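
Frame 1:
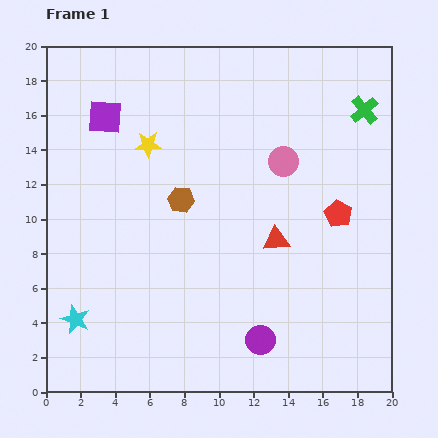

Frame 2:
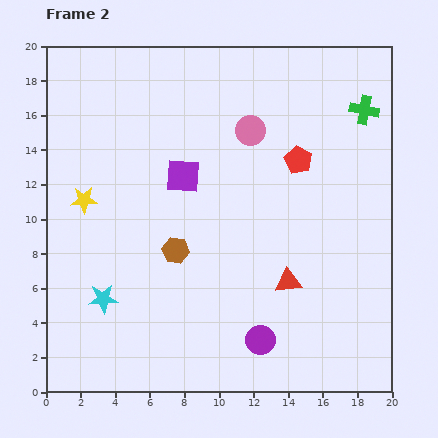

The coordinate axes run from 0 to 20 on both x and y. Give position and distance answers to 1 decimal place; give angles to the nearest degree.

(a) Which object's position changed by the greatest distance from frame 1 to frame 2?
the purple square

(moved 5.6; next 4.9)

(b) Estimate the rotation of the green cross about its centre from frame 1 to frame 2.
40° counter-clockwise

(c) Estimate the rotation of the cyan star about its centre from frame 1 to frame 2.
25° counter-clockwise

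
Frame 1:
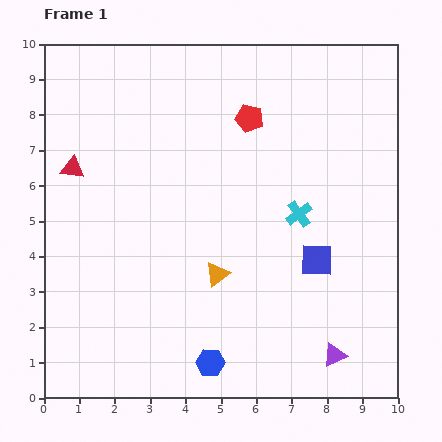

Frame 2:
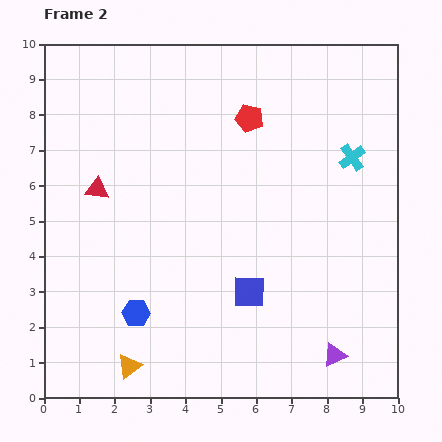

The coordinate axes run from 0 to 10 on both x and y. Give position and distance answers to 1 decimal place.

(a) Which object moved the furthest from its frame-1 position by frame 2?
the orange triangle

(moved 3.6; next 2.5)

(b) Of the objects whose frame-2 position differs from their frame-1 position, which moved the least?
the red triangle

(moved 0.9)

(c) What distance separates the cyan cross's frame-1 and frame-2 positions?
2.2

The cyan cross moved from (7.2, 5.2) to (8.7, 6.8), a distance of √(1.5² + 1.6²) ≈ 2.2.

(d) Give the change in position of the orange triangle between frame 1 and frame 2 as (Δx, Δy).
(-2.5, -2.6)

The orange triangle was at (4.9, 3.5) in frame 1 and (2.4, 0.9) in frame 2.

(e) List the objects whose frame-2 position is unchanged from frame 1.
the purple triangle, the red pentagon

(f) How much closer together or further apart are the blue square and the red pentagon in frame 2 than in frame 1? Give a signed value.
+0.5

Distance in frame 1: 4.4. Distance in frame 2: 4.9.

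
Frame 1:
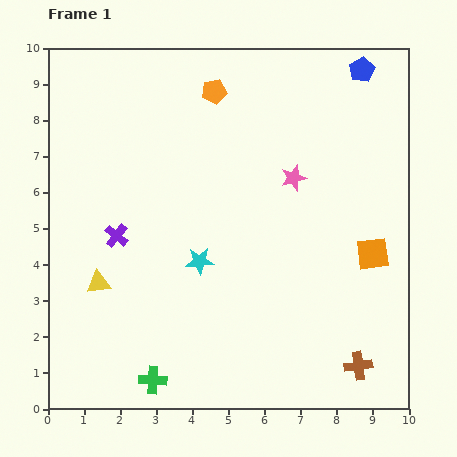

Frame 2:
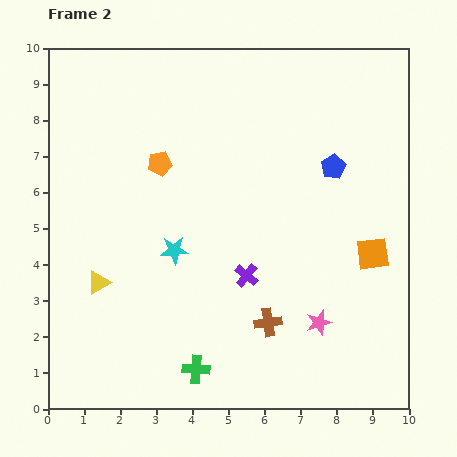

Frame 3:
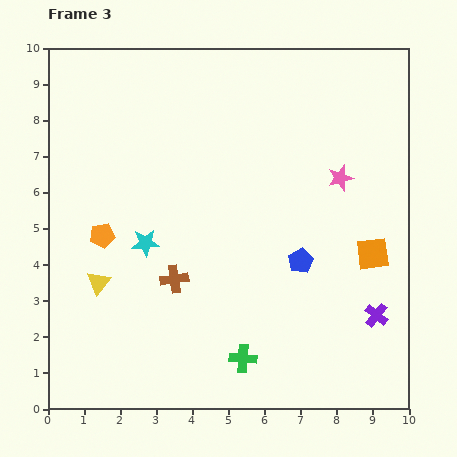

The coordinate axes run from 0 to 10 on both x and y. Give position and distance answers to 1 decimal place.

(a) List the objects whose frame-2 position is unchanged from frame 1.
the yellow triangle, the orange square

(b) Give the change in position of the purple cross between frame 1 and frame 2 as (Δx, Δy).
(3.6, -1.1)

The purple cross was at (1.9, 4.8) in frame 1 and (5.5, 3.7) in frame 2.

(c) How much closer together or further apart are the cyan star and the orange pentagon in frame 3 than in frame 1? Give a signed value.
-3.5

Distance in frame 1: 4.7. Distance in frame 3: 1.2.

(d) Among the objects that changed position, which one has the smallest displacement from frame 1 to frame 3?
the pink star

(moved 1.3)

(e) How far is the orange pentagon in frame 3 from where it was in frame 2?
2.6

The orange pentagon moved from (3.1, 6.8) to (1.5, 4.8), a distance of √(1.6² + 2.0²) ≈ 2.6.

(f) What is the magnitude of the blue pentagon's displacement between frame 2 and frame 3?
2.8

The blue pentagon moved from (7.9, 6.7) to (7.0, 4.1), a distance of √(0.9² + 2.6²) ≈ 2.8.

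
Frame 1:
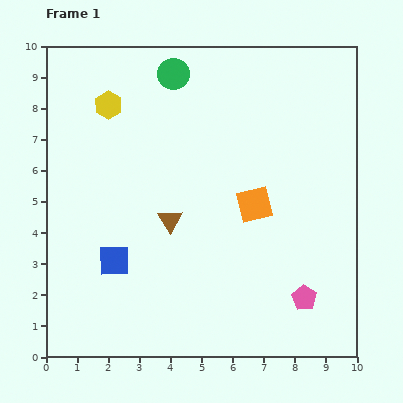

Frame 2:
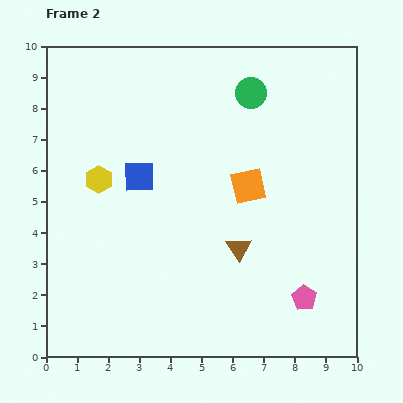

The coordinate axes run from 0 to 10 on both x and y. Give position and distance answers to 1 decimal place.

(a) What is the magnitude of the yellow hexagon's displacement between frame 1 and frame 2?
2.4

The yellow hexagon moved from (2.0, 8.1) to (1.7, 5.7), a distance of √(0.3² + 2.4²) ≈ 2.4.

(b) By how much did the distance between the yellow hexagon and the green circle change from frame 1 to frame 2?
+3.3

Distance in frame 1: 2.3. Distance in frame 2: 5.6.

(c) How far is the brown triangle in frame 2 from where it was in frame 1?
2.4

The brown triangle moved from (4.0, 4.4) to (6.2, 3.5), a distance of √(2.2² + 0.9²) ≈ 2.4.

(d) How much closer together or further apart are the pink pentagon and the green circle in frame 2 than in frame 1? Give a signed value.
-1.5

Distance in frame 1: 8.3. Distance in frame 2: 6.8.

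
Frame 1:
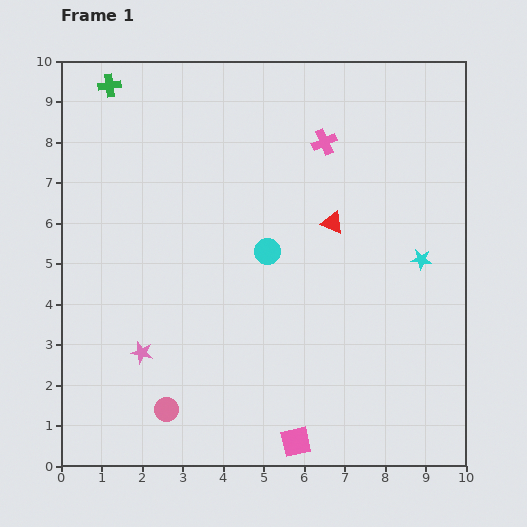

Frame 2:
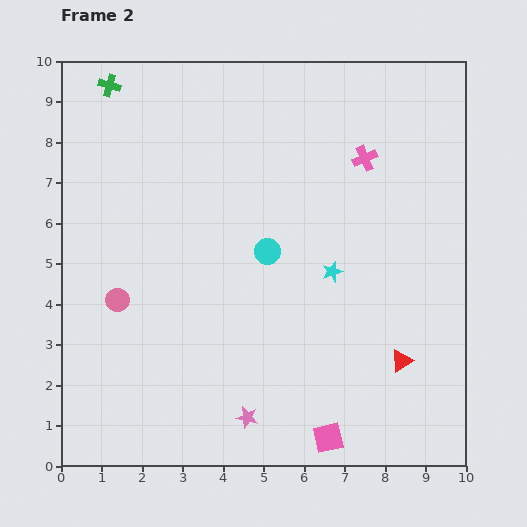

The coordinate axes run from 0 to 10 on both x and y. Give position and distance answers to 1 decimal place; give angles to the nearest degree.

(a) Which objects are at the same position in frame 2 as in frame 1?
the green cross, the cyan circle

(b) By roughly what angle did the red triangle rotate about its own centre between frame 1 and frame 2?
55° counter-clockwise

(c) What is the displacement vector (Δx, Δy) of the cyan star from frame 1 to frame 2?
(-2.2, -0.3)

The cyan star was at (8.9, 5.1) in frame 1 and (6.7, 4.8) in frame 2.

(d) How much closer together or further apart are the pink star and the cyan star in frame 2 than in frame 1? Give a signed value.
-3.1

Distance in frame 1: 7.3. Distance in frame 2: 4.2.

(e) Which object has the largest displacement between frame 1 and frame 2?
the red triangle

(moved 3.8; next 3.1)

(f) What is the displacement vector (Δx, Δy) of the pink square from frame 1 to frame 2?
(0.8, 0.1)

The pink square was at (5.8, 0.6) in frame 1 and (6.6, 0.7) in frame 2.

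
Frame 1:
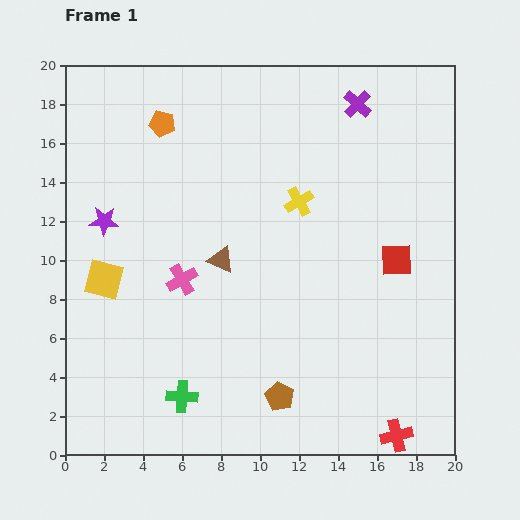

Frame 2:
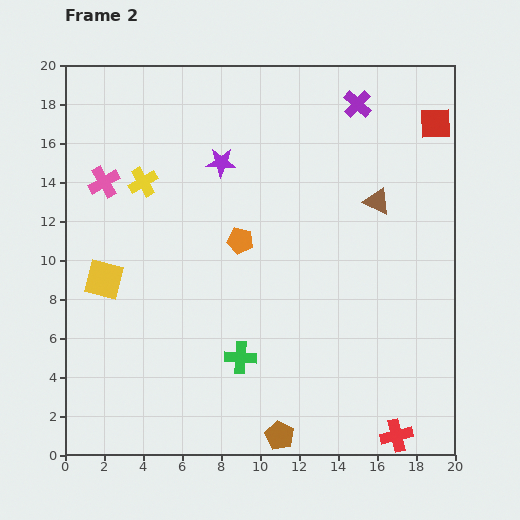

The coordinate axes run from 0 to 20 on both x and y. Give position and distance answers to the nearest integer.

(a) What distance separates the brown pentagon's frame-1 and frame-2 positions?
2

The brown pentagon moved from (11, 3) to (11, 1), a distance of √(0² + 2²) ≈ 2.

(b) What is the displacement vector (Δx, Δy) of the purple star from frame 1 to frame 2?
(6, 3)

The purple star was at (2, 12) in frame 1 and (8, 15) in frame 2.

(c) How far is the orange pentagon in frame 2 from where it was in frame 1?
7

The orange pentagon moved from (5, 17) to (9, 11), a distance of √(4² + 6²) ≈ 7.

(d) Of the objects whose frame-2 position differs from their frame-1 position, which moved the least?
the brown pentagon

(moved 2)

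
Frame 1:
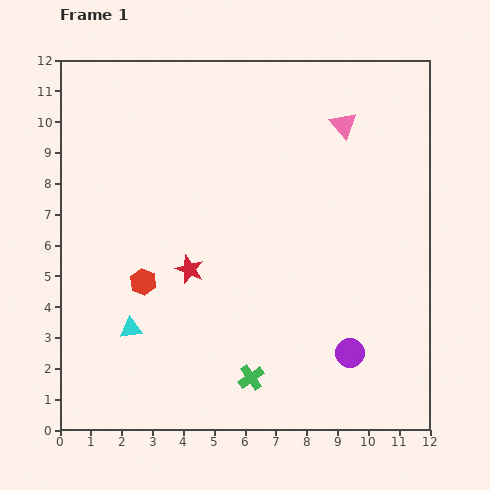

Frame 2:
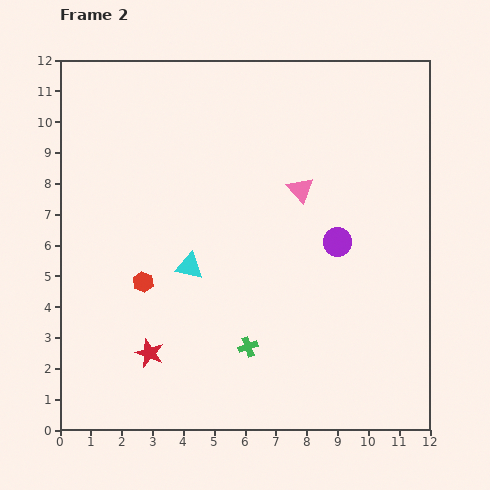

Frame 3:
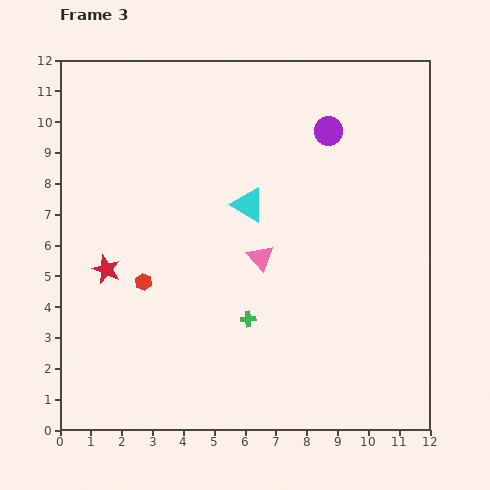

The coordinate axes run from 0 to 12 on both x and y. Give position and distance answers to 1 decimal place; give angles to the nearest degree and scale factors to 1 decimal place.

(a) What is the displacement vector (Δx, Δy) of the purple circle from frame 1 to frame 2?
(-0.4, 3.6)

The purple circle was at (9.4, 2.5) in frame 1 and (9.0, 6.1) in frame 2.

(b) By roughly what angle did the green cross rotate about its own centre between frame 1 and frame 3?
31° clockwise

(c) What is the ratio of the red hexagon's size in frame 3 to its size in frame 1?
0.6×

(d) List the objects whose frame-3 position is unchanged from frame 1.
the red hexagon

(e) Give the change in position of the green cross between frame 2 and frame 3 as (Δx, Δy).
(0.0, 0.9)

The green cross was at (6.1, 2.7) in frame 2 and (6.1, 3.6) in frame 3.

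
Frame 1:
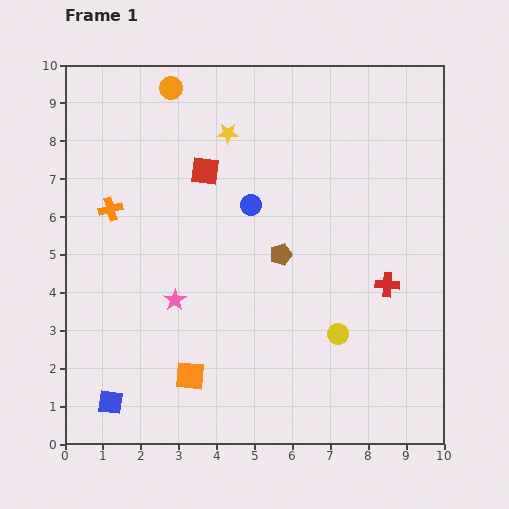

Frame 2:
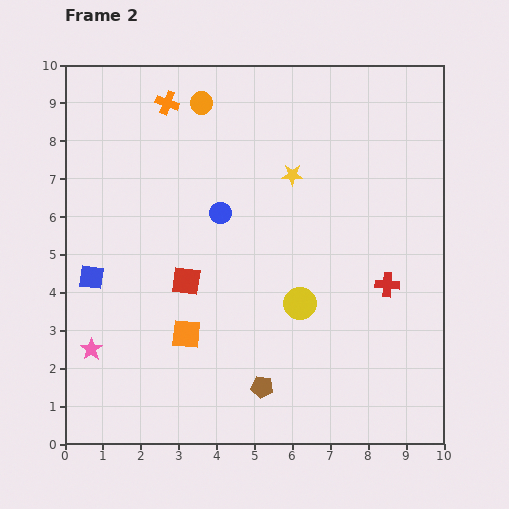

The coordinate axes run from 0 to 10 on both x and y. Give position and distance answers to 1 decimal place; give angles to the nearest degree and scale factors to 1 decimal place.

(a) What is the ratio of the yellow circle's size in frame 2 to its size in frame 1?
1.6×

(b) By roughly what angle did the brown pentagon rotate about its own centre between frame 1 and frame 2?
25° clockwise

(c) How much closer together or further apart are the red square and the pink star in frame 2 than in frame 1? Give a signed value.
-0.4

Distance in frame 1: 3.5. Distance in frame 2: 3.1.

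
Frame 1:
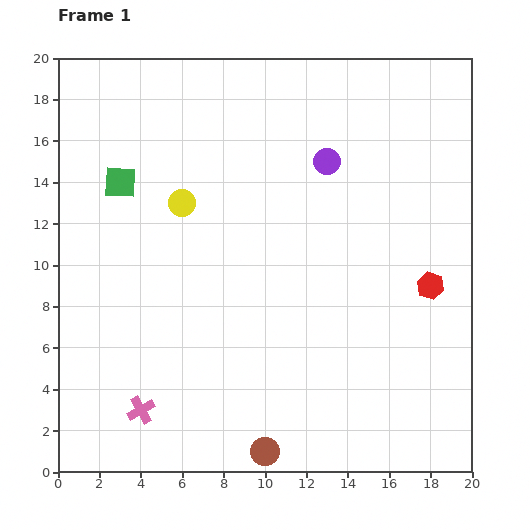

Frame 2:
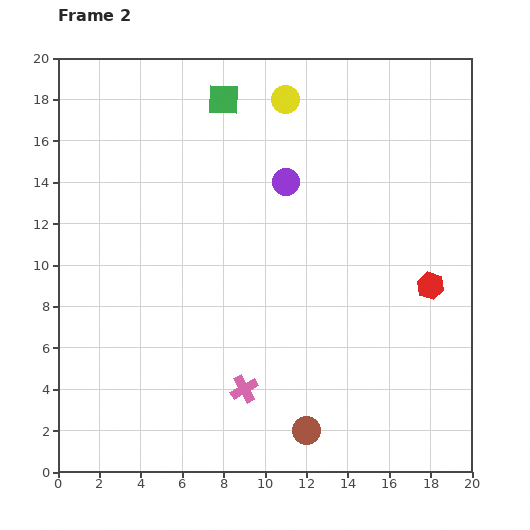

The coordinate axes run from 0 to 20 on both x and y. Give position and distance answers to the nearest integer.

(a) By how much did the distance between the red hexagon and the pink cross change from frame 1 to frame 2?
-5

Distance in frame 1: 15. Distance in frame 2: 10.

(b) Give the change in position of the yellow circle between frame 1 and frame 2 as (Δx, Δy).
(5, 5)

The yellow circle was at (6, 13) in frame 1 and (11, 18) in frame 2.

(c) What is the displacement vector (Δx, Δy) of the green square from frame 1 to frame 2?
(5, 4)

The green square was at (3, 14) in frame 1 and (8, 18) in frame 2.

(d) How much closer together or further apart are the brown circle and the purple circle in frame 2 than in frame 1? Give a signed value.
-2

Distance in frame 1: 14. Distance in frame 2: 12.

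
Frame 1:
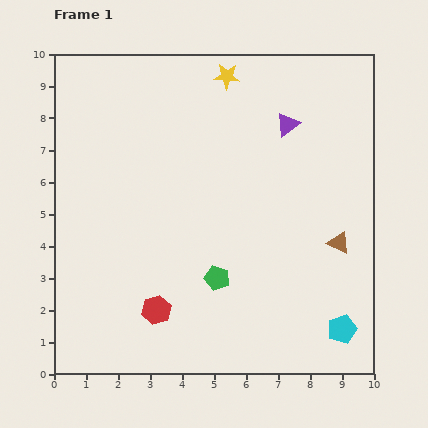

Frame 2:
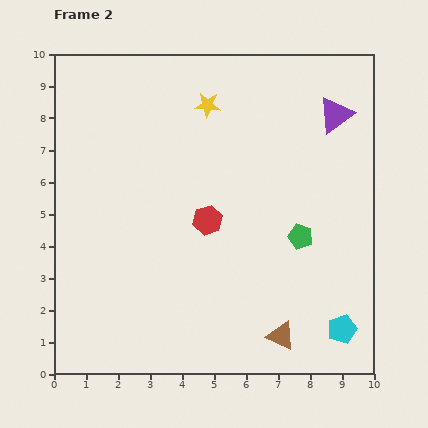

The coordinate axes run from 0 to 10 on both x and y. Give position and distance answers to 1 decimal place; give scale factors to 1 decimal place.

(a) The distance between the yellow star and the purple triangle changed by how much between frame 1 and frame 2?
+1.6

Distance in frame 1: 2.4. Distance in frame 2: 4.0.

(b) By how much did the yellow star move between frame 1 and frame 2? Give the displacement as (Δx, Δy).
(-0.6, -0.9)

The yellow star was at (5.4, 9.3) in frame 1 and (4.8, 8.4) in frame 2.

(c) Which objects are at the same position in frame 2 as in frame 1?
the cyan pentagon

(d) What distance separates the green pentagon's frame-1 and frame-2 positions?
2.9

The green pentagon moved from (5.1, 3.0) to (7.7, 4.3), a distance of √(2.6² + 1.3²) ≈ 2.9.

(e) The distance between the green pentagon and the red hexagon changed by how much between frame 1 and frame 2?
+0.8

Distance in frame 1: 2.1. Distance in frame 2: 2.9.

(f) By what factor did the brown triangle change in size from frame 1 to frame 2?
1.3×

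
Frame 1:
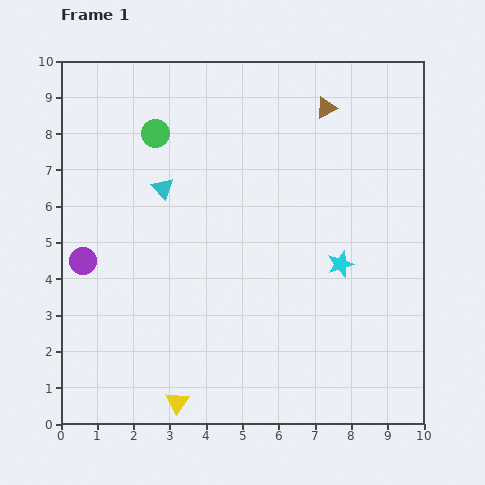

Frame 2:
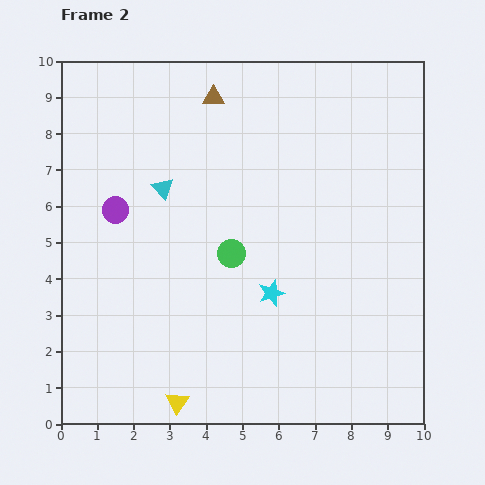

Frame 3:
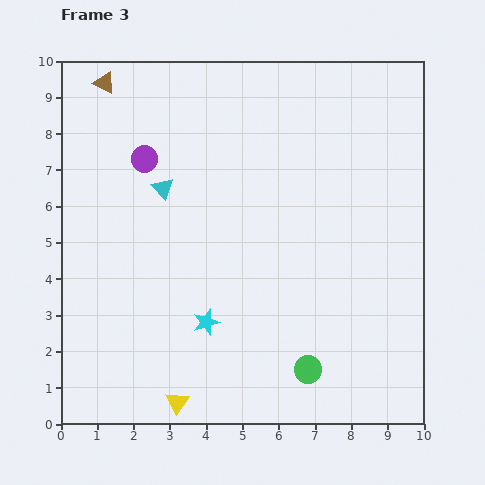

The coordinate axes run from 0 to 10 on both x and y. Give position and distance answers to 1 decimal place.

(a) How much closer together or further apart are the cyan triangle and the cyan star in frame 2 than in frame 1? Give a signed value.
-1.1

Distance in frame 1: 5.3. Distance in frame 2: 4.2.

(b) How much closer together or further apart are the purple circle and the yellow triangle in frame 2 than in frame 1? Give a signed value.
+0.9

Distance in frame 1: 4.7. Distance in frame 2: 5.6.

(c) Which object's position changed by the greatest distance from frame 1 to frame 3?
the green circle

(moved 7.7; next 6.1)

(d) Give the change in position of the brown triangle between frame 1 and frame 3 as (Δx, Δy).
(-6.1, 0.7)

The brown triangle was at (7.3, 8.7) in frame 1 and (1.2, 9.4) in frame 3.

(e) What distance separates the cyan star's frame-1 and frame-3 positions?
4.0

The cyan star moved from (7.7, 4.4) to (4.0, 2.8), a distance of √(3.7² + 1.6²) ≈ 4.0.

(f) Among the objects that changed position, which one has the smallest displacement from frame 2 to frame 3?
the purple circle

(moved 1.6)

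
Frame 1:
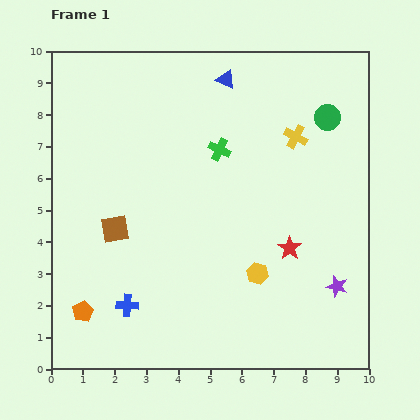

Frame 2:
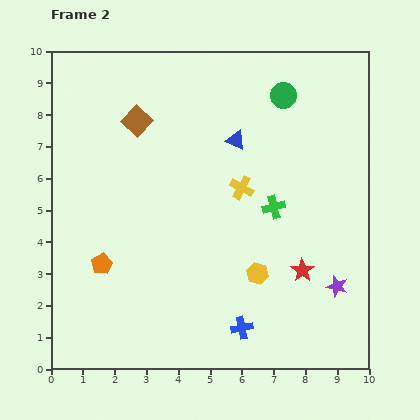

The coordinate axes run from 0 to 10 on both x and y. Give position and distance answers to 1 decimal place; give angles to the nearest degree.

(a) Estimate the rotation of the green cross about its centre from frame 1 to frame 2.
39° counter-clockwise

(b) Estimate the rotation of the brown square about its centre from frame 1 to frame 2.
38° counter-clockwise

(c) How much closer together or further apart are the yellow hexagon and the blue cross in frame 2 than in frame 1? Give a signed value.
-2.4

Distance in frame 1: 4.2. Distance in frame 2: 1.8.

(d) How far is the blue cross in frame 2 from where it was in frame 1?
3.7

The blue cross moved from (2.4, 2.0) to (6.0, 1.3), a distance of √(3.6² + 0.7²) ≈ 3.7.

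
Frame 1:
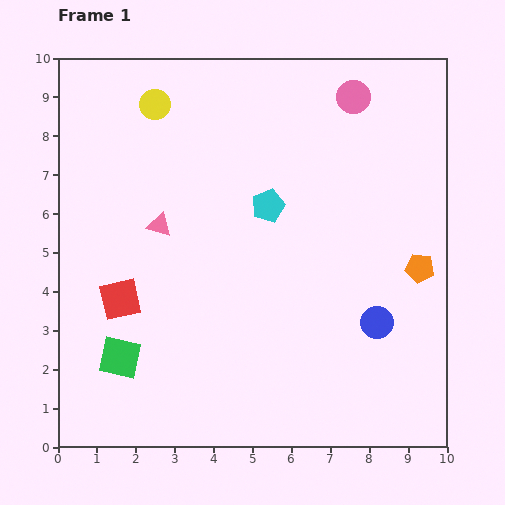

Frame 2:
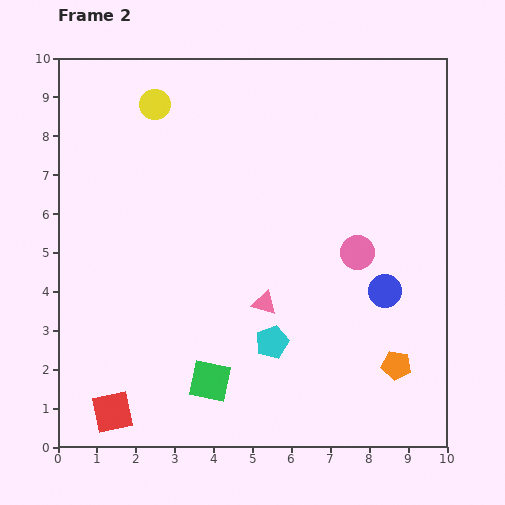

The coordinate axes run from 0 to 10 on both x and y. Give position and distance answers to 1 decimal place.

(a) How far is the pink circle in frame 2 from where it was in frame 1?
4.0

The pink circle moved from (7.6, 9.0) to (7.7, 5.0), a distance of √(0.1² + 4.0²) ≈ 4.0.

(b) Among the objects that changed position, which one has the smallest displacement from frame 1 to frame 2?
the blue circle

(moved 0.8)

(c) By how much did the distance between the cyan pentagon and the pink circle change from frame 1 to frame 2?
-0.4

Distance in frame 1: 3.6. Distance in frame 2: 3.2.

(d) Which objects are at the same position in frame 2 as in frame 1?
the yellow circle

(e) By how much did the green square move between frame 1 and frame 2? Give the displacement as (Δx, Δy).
(2.3, -0.6)

The green square was at (1.6, 2.3) in frame 1 and (3.9, 1.7) in frame 2.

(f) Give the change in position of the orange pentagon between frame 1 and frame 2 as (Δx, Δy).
(-0.6, -2.5)

The orange pentagon was at (9.3, 4.6) in frame 1 and (8.7, 2.1) in frame 2.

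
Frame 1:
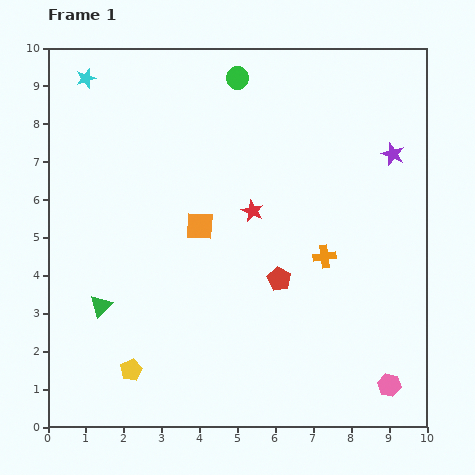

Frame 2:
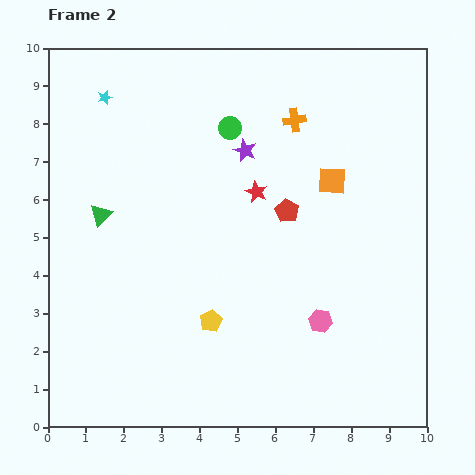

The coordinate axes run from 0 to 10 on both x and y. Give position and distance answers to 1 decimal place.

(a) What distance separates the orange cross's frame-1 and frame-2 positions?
3.7

The orange cross moved from (7.3, 4.5) to (6.5, 8.1), a distance of √(0.8² + 3.6²) ≈ 3.7.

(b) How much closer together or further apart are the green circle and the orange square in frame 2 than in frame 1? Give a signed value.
-1.0

Distance in frame 1: 4.0. Distance in frame 2: 3.0.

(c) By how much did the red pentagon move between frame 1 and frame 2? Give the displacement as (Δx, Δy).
(0.2, 1.8)

The red pentagon was at (6.1, 3.9) in frame 1 and (6.3, 5.7) in frame 2.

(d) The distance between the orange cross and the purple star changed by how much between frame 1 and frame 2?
-1.7

Distance in frame 1: 3.2. Distance in frame 2: 1.5.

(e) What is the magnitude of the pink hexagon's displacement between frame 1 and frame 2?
2.5

The pink hexagon moved from (9.0, 1.1) to (7.2, 2.8), a distance of √(1.8² + 1.7²) ≈ 2.5.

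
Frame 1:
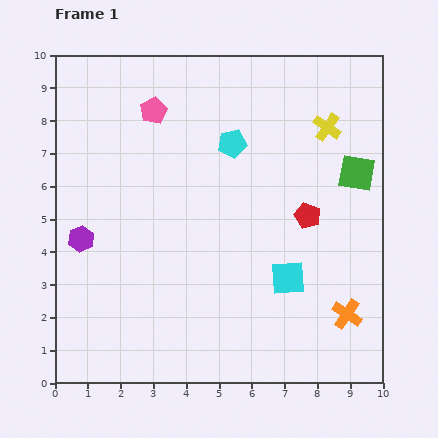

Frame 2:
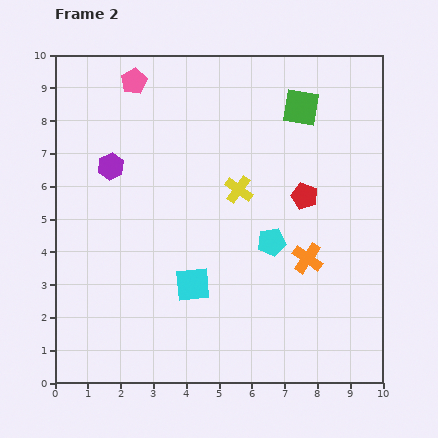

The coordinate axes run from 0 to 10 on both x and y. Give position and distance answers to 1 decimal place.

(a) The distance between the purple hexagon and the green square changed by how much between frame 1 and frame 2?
-2.5

Distance in frame 1: 8.6. Distance in frame 2: 6.1.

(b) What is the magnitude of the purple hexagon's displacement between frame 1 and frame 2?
2.4

The purple hexagon moved from (0.8, 4.4) to (1.7, 6.6), a distance of √(0.9² + 2.2²) ≈ 2.4.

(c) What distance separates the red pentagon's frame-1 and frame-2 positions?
0.6

The red pentagon moved from (7.7, 5.1) to (7.6, 5.7), a distance of √(0.1² + 0.6²) ≈ 0.6.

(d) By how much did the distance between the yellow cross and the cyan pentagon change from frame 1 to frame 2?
-1.0

Distance in frame 1: 2.9. Distance in frame 2: 1.9.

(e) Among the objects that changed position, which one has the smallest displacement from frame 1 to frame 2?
the red pentagon

(moved 0.6)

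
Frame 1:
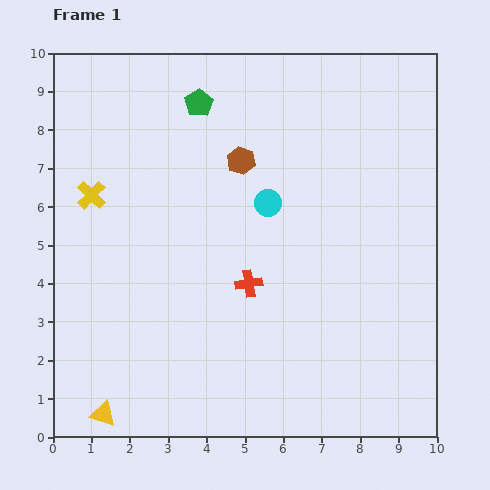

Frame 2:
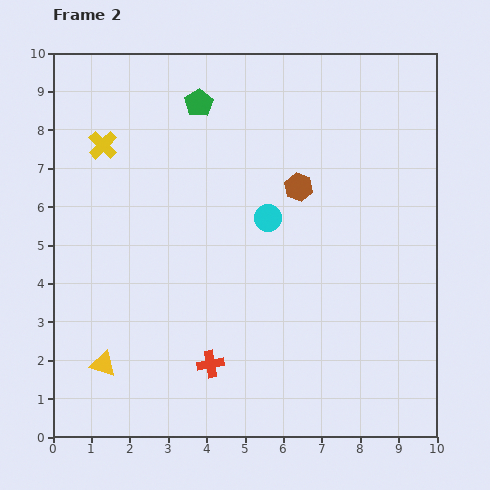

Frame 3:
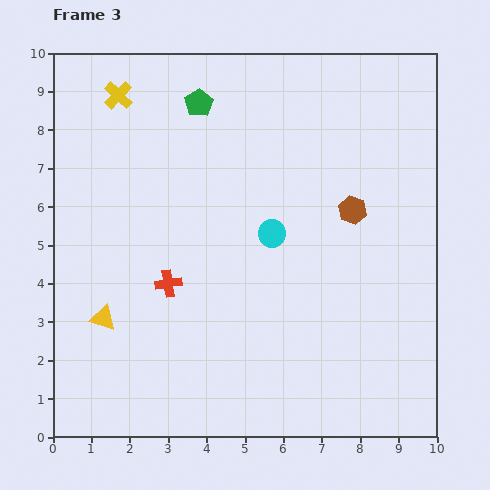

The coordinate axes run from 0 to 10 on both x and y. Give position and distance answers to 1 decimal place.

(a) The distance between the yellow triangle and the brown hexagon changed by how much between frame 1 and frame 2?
-0.6

Distance in frame 1: 7.5. Distance in frame 2: 6.9.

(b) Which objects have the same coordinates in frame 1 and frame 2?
the green pentagon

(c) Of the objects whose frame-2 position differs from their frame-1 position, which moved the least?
the cyan circle

(moved 0.4)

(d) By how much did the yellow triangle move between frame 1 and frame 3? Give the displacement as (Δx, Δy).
(0.0, 2.5)

The yellow triangle was at (1.3, 0.6) in frame 1 and (1.3, 3.1) in frame 3.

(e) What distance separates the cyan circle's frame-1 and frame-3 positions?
0.8

The cyan circle moved from (5.6, 6.1) to (5.7, 5.3), a distance of √(0.1² + 0.8²) ≈ 0.8.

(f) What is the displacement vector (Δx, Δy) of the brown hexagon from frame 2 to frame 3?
(1.4, -0.6)

The brown hexagon was at (6.4, 6.5) in frame 2 and (7.8, 5.9) in frame 3.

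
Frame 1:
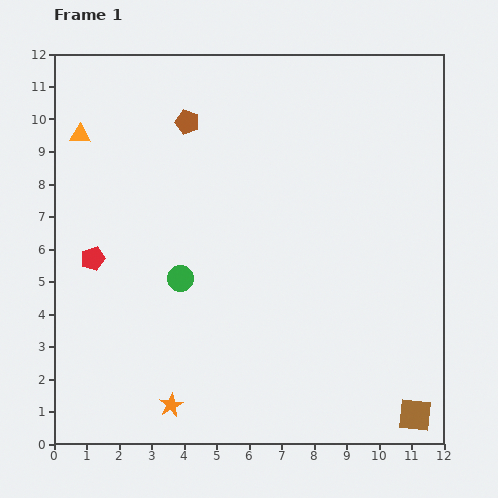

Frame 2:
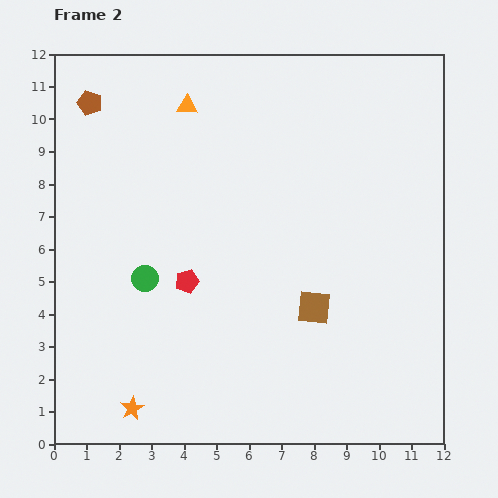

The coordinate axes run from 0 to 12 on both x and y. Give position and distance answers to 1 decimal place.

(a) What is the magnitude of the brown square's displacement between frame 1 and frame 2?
4.5

The brown square moved from (11.1, 0.9) to (8.0, 4.2), a distance of √(3.1² + 3.3²) ≈ 4.5.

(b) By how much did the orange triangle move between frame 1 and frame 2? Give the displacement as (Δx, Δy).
(3.3, 0.9)

The orange triangle was at (0.8, 9.5) in frame 1 and (4.1, 10.4) in frame 2.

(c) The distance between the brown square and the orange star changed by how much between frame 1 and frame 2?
-1.1

Distance in frame 1: 7.5. Distance in frame 2: 6.4.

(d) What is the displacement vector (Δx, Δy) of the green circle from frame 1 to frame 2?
(-1.1, 0.0)

The green circle was at (3.9, 5.1) in frame 1 and (2.8, 5.1) in frame 2.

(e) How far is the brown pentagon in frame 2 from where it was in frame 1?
3.1

The brown pentagon moved from (4.1, 9.9) to (1.1, 10.5), a distance of √(3.0² + 0.6²) ≈ 3.1.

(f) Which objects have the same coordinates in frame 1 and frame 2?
none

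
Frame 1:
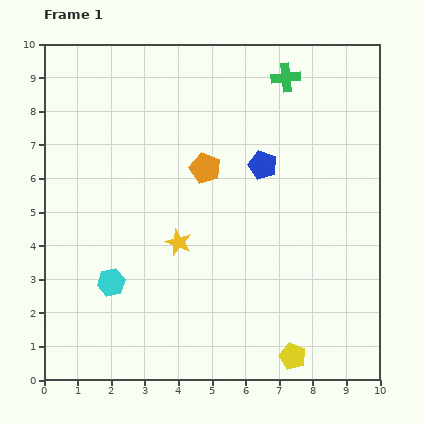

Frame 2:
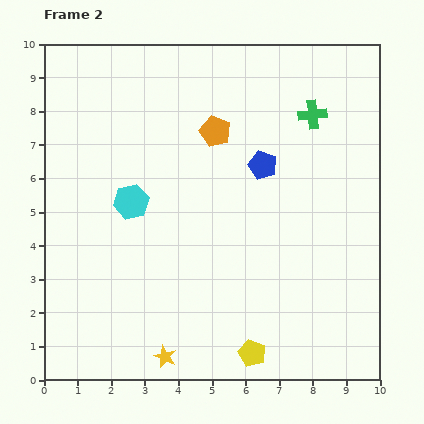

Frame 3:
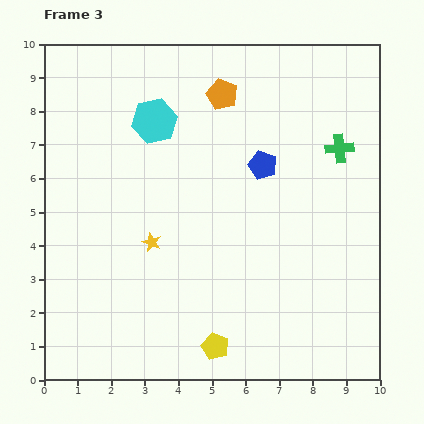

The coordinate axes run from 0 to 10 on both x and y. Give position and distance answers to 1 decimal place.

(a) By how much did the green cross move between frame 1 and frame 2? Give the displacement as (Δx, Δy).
(0.8, -1.1)

The green cross was at (7.2, 9.0) in frame 1 and (8.0, 7.9) in frame 2.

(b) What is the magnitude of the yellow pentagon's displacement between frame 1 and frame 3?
2.3

The yellow pentagon moved from (7.4, 0.7) to (5.1, 1.0), a distance of √(2.3² + 0.3²) ≈ 2.3.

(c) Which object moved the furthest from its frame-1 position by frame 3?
the cyan hexagon

(moved 5.0; next 2.6)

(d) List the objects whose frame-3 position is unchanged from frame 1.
the blue pentagon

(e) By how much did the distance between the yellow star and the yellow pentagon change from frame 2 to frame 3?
+1.0

Distance in frame 2: 2.6. Distance in frame 3: 3.6.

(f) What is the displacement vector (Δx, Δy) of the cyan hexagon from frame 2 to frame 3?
(0.7, 2.4)

The cyan hexagon was at (2.6, 5.3) in frame 2 and (3.3, 7.7) in frame 3.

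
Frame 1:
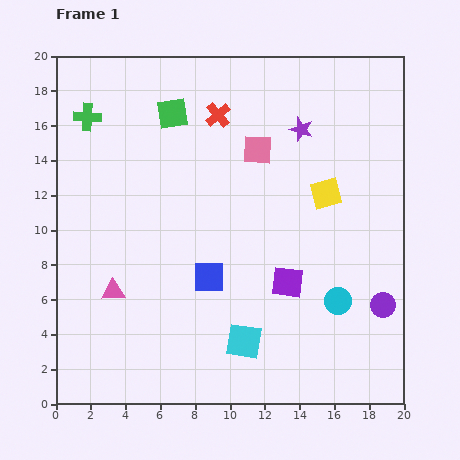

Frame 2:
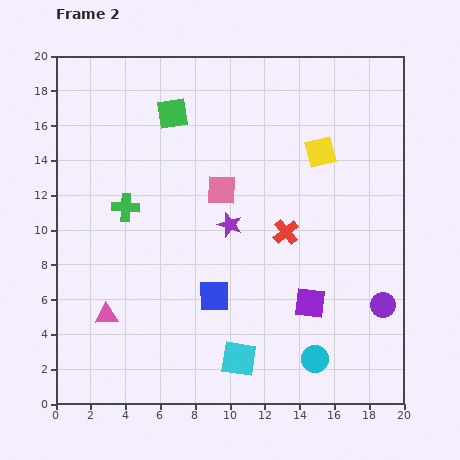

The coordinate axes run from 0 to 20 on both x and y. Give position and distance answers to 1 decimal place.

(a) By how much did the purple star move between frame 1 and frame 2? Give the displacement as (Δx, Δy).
(-4.1, -5.5)

The purple star was at (14.1, 15.8) in frame 1 and (10.0, 10.3) in frame 2.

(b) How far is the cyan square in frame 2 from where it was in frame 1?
1.0

The cyan square moved from (10.8, 3.6) to (10.5, 2.6), a distance of √(0.3² + 1.0²) ≈ 1.0.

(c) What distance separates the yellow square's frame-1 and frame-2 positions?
2.4

The yellow square moved from (15.5, 12.1) to (15.2, 14.5), a distance of √(0.3² + 2.4²) ≈ 2.4.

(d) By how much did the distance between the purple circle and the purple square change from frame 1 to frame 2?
-1.5

Distance in frame 1: 5.7. Distance in frame 2: 4.2.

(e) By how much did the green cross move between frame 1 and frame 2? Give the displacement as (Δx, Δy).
(2.2, -5.2)

The green cross was at (1.8, 16.5) in frame 1 and (4.0, 11.3) in frame 2.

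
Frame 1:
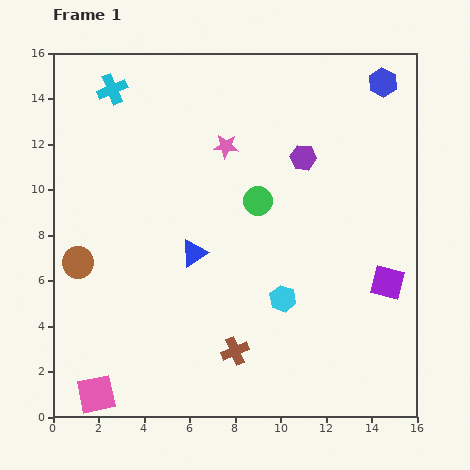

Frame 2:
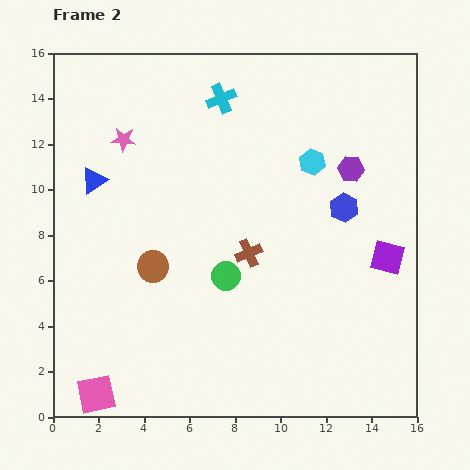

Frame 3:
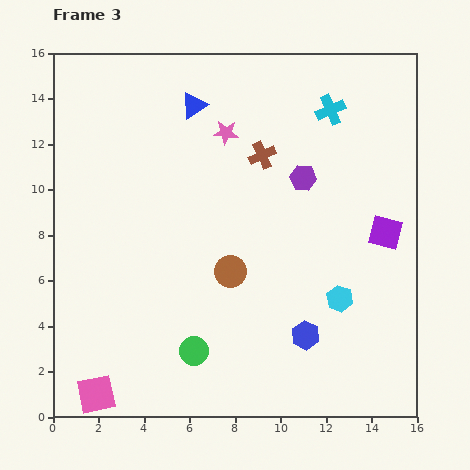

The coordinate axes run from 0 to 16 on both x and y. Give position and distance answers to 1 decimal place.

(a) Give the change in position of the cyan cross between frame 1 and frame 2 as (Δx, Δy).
(4.8, -0.4)

The cyan cross was at (2.6, 14.4) in frame 1 and (7.4, 14.0) in frame 2.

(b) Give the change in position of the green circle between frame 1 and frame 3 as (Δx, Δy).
(-2.8, -6.6)

The green circle was at (9.0, 9.5) in frame 1 and (6.2, 2.9) in frame 3.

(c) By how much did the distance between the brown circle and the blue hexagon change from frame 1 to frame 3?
-11.3

Distance in frame 1: 15.6. Distance in frame 3: 4.3.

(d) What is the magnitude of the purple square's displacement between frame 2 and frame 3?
1.1

The purple square moved from (14.7, 7.0) to (14.6, 8.1), a distance of √(0.1² + 1.1²) ≈ 1.1.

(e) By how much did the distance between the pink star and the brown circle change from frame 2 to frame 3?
+0.4

Distance in frame 2: 5.7. Distance in frame 3: 6.1.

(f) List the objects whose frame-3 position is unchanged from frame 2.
the pink square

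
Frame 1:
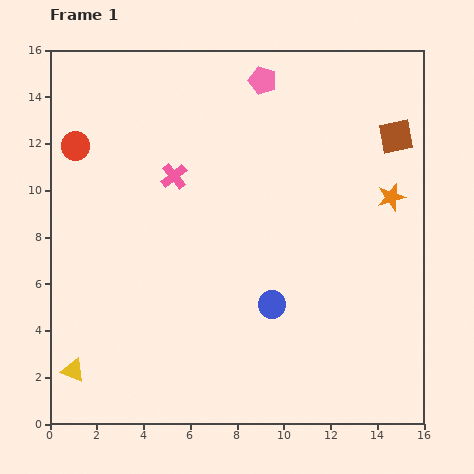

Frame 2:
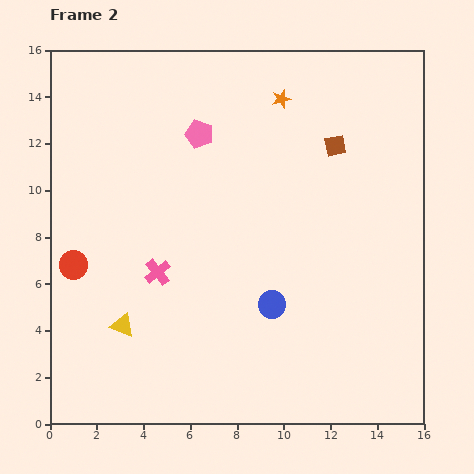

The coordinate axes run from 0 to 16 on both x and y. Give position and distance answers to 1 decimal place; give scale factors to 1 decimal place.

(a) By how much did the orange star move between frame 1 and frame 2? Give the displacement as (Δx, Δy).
(-4.7, 4.2)

The orange star was at (14.6, 9.7) in frame 1 and (9.9, 13.9) in frame 2.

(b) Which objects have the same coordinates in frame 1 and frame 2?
the blue circle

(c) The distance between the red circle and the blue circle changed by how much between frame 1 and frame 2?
-2.1

Distance in frame 1: 10.8. Distance in frame 2: 8.7.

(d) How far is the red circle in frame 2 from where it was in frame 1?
5.1

The red circle moved from (1.1, 11.9) to (1.0, 6.8), a distance of √(0.1² + 5.1²) ≈ 5.1.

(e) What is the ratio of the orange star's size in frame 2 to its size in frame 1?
0.7×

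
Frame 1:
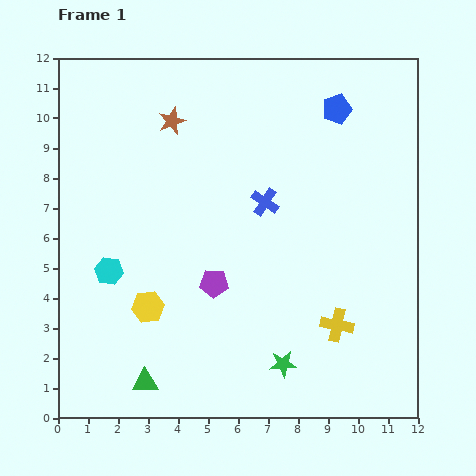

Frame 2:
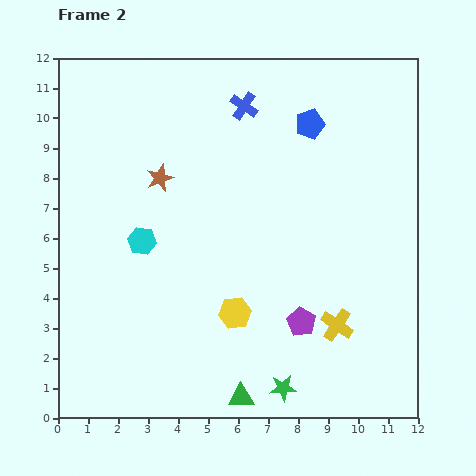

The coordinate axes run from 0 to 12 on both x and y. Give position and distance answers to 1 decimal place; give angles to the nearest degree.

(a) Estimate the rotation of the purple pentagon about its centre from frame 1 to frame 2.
28° clockwise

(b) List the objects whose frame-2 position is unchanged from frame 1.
the yellow cross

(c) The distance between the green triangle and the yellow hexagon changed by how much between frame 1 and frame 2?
+0.3

Distance in frame 1: 2.5. Distance in frame 2: 2.8.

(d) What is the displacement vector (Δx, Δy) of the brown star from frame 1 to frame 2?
(-0.4, -1.9)

The brown star was at (3.8, 9.9) in frame 1 and (3.4, 8.0) in frame 2.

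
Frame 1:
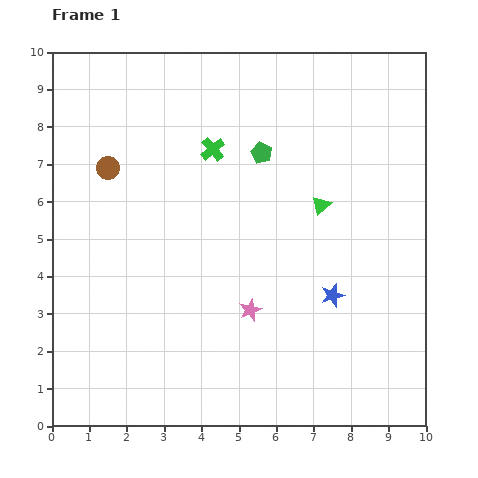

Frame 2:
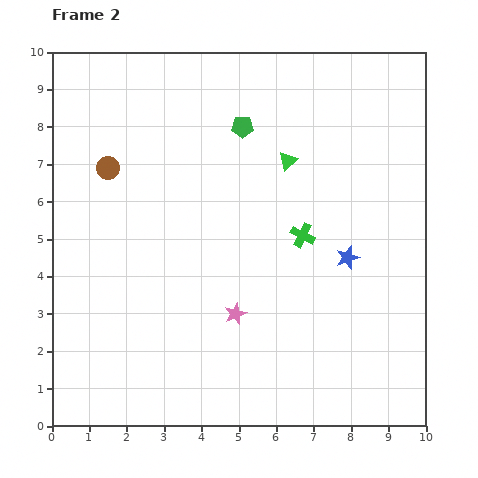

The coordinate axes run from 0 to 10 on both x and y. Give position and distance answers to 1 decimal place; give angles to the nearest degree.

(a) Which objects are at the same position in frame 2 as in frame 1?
the brown circle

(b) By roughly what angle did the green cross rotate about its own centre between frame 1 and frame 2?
24° counter-clockwise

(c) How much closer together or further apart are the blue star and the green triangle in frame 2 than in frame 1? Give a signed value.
+0.7

Distance in frame 1: 2.4. Distance in frame 2: 3.1.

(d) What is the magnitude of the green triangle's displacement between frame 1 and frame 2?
1.5

The green triangle moved from (7.2, 5.9) to (6.3, 7.1), a distance of √(0.9² + 1.2²) ≈ 1.5.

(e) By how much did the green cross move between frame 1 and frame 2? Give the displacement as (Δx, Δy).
(2.4, -2.3)

The green cross was at (4.3, 7.4) in frame 1 and (6.7, 5.1) in frame 2.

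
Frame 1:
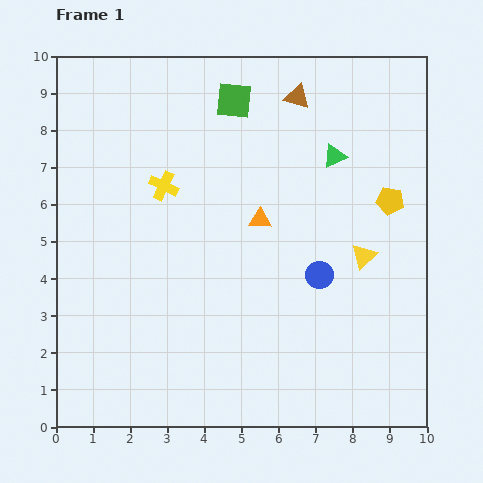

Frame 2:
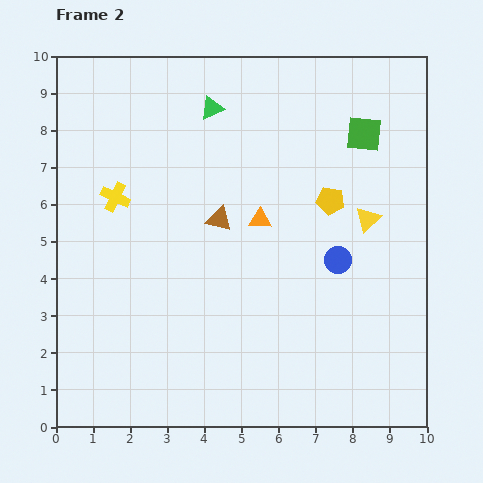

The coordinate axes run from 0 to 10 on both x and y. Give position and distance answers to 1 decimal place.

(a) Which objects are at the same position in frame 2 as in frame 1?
the orange triangle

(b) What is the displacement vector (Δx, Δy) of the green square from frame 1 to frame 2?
(3.5, -0.9)

The green square was at (4.8, 8.8) in frame 1 and (8.3, 7.9) in frame 2.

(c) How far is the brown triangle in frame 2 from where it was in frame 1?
3.9

The brown triangle moved from (6.5, 8.9) to (4.4, 5.6), a distance of √(2.1² + 3.3²) ≈ 3.9.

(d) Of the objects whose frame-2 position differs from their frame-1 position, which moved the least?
the blue circle

(moved 0.6)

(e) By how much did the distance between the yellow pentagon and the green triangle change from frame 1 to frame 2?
+2.2

Distance in frame 1: 1.9. Distance in frame 2: 4.1.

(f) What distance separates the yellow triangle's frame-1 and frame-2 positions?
1.0

The yellow triangle moved from (8.3, 4.6) to (8.4, 5.6), a distance of √(0.1² + 1.0²) ≈ 1.0.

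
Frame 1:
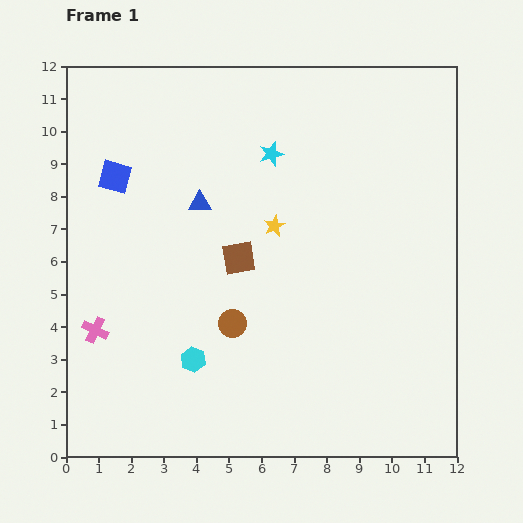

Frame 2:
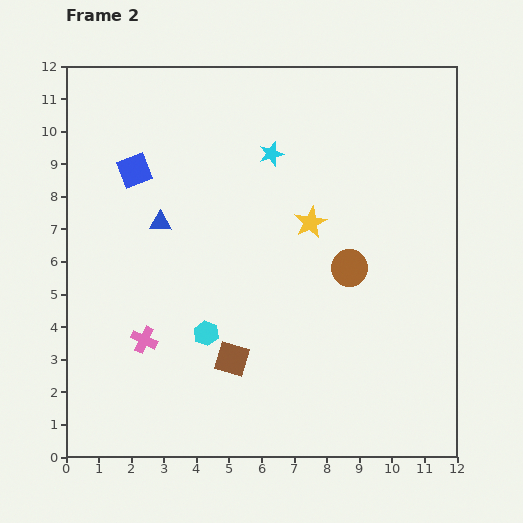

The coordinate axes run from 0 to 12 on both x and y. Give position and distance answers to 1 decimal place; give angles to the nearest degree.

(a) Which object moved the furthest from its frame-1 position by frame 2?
the brown circle

(moved 4.0; next 3.1)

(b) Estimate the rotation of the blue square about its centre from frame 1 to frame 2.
36° counter-clockwise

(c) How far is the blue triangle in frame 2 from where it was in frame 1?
1.3

The blue triangle moved from (4.1, 7.8) to (2.9, 7.2), a distance of √(1.2² + 0.6²) ≈ 1.3.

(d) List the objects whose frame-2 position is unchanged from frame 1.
the cyan star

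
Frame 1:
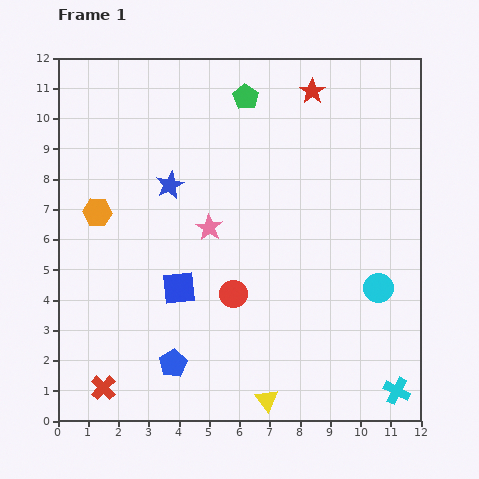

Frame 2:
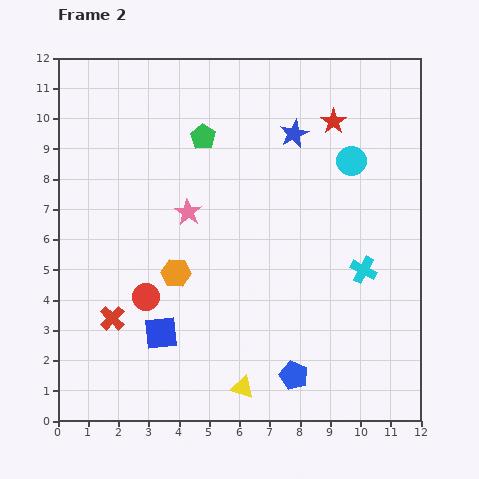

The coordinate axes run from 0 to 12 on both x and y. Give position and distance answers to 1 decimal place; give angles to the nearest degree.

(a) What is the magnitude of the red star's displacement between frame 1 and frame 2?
1.2

The red star moved from (8.4, 10.9) to (9.1, 9.9), a distance of √(0.7² + 1.0²) ≈ 1.2.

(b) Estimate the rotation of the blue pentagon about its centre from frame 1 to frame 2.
19° counter-clockwise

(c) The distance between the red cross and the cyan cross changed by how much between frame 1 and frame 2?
-1.2

Distance in frame 1: 9.7. Distance in frame 2: 8.5.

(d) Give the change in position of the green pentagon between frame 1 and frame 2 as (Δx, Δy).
(-1.4, -1.3)

The green pentagon was at (6.2, 10.7) in frame 1 and (4.8, 9.4) in frame 2.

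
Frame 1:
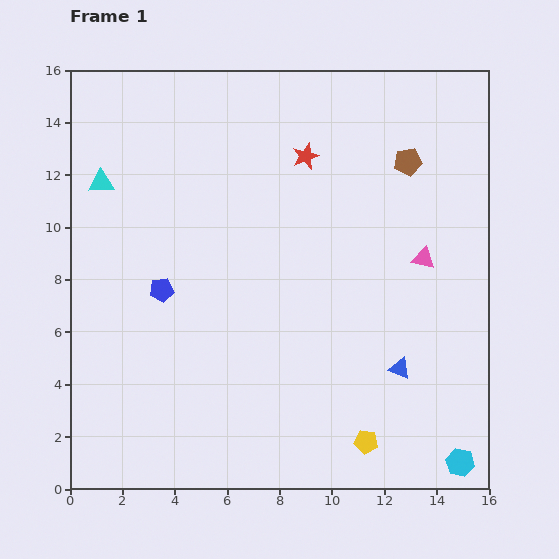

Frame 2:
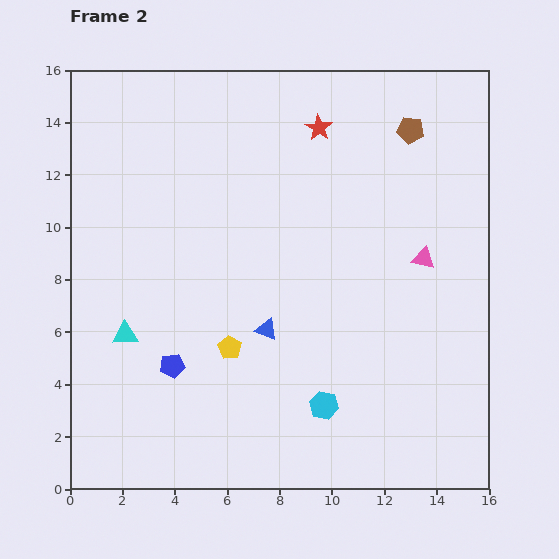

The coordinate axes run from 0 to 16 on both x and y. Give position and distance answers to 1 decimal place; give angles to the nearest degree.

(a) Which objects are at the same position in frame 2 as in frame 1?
the pink triangle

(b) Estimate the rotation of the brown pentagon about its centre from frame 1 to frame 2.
17° clockwise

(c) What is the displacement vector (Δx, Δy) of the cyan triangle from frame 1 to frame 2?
(0.9, -5.8)

The cyan triangle was at (1.2, 11.7) in frame 1 and (2.1, 5.9) in frame 2.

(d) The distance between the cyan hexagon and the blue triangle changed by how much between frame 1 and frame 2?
-0.7

Distance in frame 1: 4.3. Distance in frame 2: 3.6.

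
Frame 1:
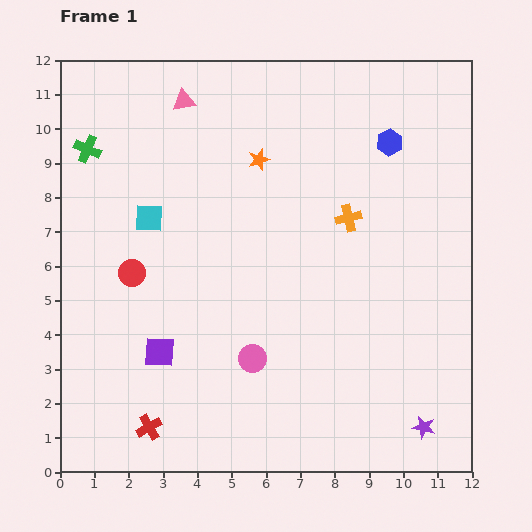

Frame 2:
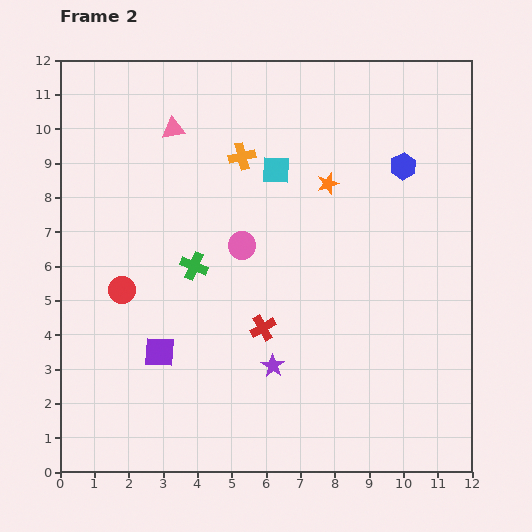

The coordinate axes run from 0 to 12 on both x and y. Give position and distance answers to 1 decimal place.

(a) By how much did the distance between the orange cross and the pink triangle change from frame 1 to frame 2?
-3.7

Distance in frame 1: 5.9. Distance in frame 2: 2.2.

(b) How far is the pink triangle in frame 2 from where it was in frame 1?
0.9

The pink triangle moved from (3.6, 10.8) to (3.3, 10.0), a distance of √(0.3² + 0.8²) ≈ 0.9.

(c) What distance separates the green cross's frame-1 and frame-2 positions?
4.6

The green cross moved from (0.8, 9.4) to (3.9, 6.0), a distance of √(3.1² + 3.4²) ≈ 4.6.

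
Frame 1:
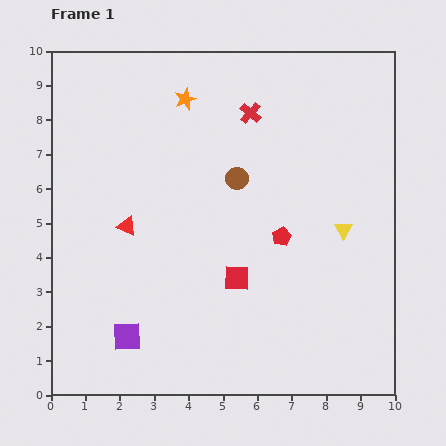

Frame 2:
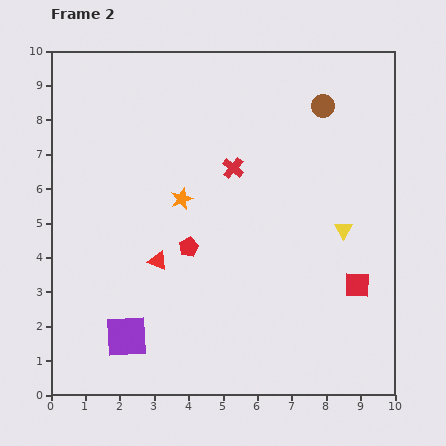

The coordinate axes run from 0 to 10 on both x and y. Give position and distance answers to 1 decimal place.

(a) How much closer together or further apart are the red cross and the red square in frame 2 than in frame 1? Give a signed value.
+0.2

Distance in frame 1: 4.8. Distance in frame 2: 5.0.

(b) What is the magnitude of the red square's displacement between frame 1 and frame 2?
3.5

The red square moved from (5.4, 3.4) to (8.9, 3.2), a distance of √(3.5² + 0.2²) ≈ 3.5.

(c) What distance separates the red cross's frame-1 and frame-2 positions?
1.7

The red cross moved from (5.8, 8.2) to (5.3, 6.6), a distance of √(0.5² + 1.6²) ≈ 1.7.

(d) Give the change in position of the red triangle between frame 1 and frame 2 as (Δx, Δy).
(0.9, -1.0)

The red triangle was at (2.2, 4.9) in frame 1 and (3.1, 3.9) in frame 2.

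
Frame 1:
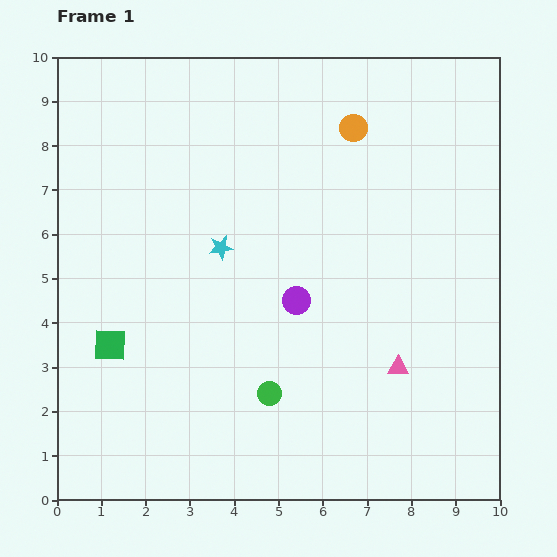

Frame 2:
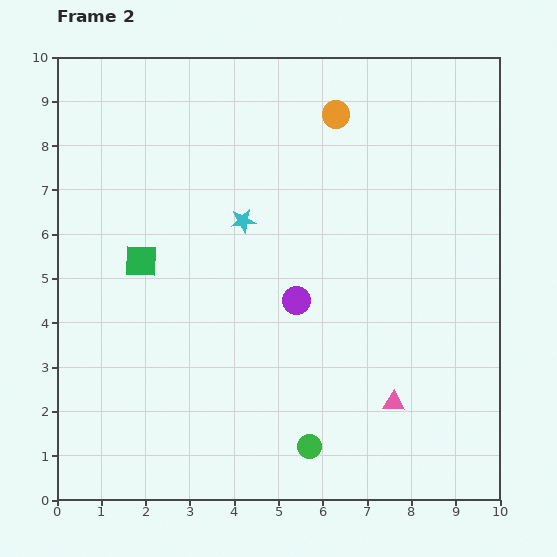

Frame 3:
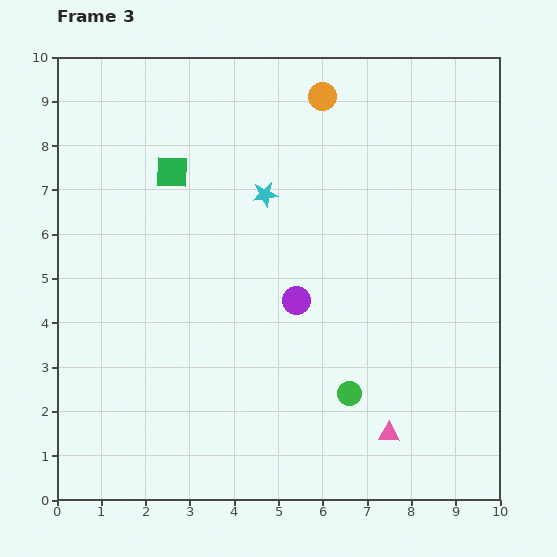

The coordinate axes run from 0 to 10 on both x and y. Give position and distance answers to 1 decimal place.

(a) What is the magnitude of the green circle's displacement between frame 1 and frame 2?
1.5

The green circle moved from (4.8, 2.4) to (5.7, 1.2), a distance of √(0.9² + 1.2²) ≈ 1.5.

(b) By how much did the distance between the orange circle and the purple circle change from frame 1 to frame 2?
+0.2

Distance in frame 1: 4.1. Distance in frame 2: 4.3.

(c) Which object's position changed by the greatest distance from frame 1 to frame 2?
the green square

(moved 2.0; next 1.5)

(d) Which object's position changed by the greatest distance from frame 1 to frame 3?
the green square

(moved 4.1; next 1.8)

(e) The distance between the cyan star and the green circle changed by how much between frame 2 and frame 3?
-0.4

Distance in frame 2: 5.3. Distance in frame 3: 4.9.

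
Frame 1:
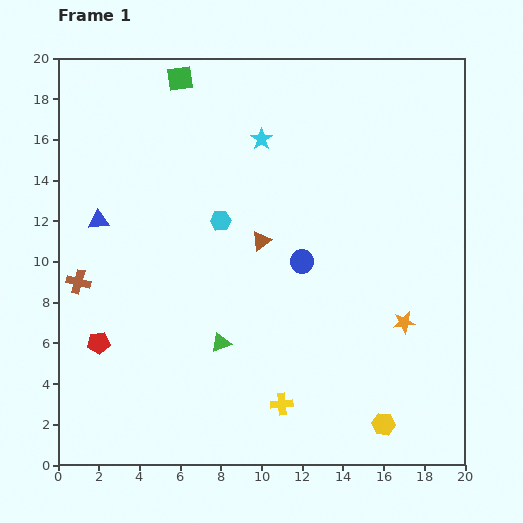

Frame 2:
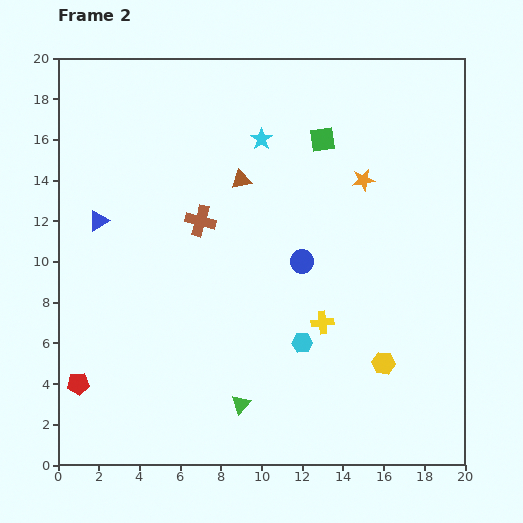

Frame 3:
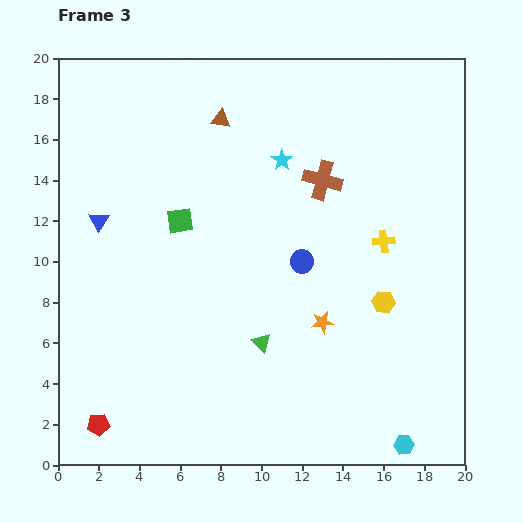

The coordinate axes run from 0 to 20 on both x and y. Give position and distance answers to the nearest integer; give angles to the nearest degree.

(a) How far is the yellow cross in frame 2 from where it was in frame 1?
4

The yellow cross moved from (11, 3) to (13, 7), a distance of √(2² + 4²) ≈ 4.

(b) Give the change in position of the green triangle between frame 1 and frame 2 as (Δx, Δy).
(1, -3)

The green triangle was at (8, 6) in frame 1 and (9, 3) in frame 2.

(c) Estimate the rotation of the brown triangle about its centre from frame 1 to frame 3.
46° clockwise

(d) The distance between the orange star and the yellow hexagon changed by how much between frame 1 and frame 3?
-2

Distance in frame 1: 5. Distance in frame 3: 3.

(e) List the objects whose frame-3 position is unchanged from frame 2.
the blue circle, the blue triangle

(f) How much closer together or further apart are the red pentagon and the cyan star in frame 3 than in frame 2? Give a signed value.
+1

Distance in frame 2: 15. Distance in frame 3: 16.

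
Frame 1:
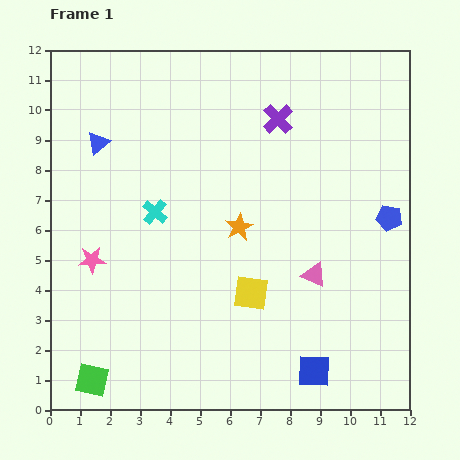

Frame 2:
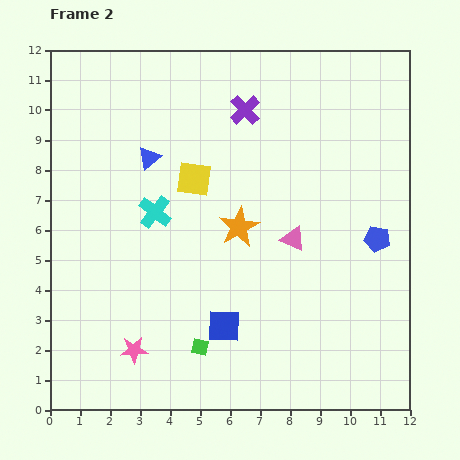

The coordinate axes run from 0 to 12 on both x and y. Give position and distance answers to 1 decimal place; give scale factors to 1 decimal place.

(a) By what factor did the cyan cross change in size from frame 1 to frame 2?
1.3×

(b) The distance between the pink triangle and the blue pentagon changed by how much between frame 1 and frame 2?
-0.3

Distance in frame 1: 3.1. Distance in frame 2: 2.8.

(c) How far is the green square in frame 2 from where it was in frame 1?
3.8

The green square moved from (1.4, 1.0) to (5.0, 2.1), a distance of √(3.6² + 1.1²) ≈ 3.8.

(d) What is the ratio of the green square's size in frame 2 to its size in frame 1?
0.6×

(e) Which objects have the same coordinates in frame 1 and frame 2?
the orange star, the cyan cross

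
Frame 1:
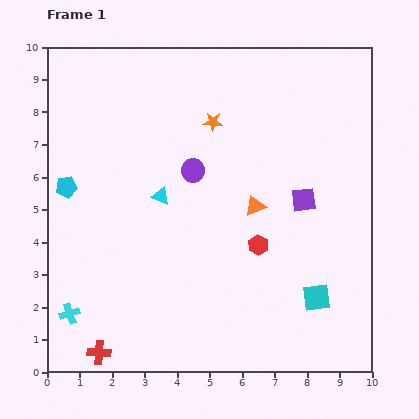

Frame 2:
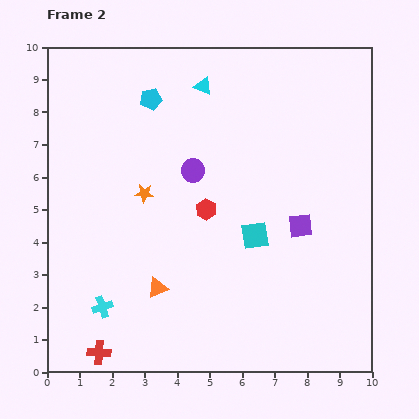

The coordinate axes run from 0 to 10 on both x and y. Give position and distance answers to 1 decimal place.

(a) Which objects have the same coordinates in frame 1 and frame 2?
the red cross, the purple circle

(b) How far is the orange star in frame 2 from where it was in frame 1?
3.0

The orange star moved from (5.1, 7.7) to (3.0, 5.5), a distance of √(2.1² + 2.2²) ≈ 3.0.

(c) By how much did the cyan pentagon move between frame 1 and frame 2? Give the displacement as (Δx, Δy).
(2.6, 2.7)

The cyan pentagon was at (0.6, 5.7) in frame 1 and (3.2, 8.4) in frame 2.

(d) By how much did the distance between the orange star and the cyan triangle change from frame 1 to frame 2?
+1.0

Distance in frame 1: 2.8. Distance in frame 2: 3.8.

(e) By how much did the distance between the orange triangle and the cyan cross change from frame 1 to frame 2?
-4.8

Distance in frame 1: 6.6. Distance in frame 2: 1.8.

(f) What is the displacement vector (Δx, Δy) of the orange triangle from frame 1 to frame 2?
(-3.0, -2.5)

The orange triangle was at (6.4, 5.1) in frame 1 and (3.4, 2.6) in frame 2.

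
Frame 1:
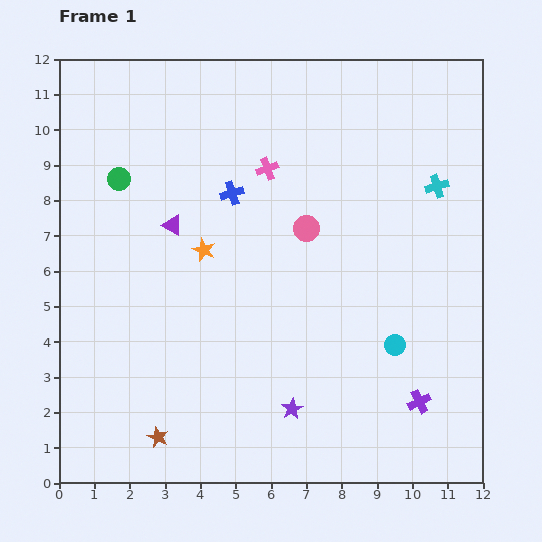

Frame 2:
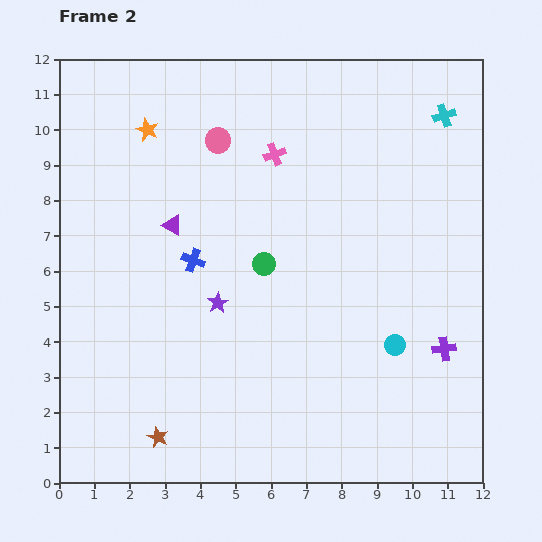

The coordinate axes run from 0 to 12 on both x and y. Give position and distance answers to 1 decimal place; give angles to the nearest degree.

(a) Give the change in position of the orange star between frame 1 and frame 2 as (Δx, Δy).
(-1.6, 3.4)

The orange star was at (4.1, 6.6) in frame 1 and (2.5, 10.0) in frame 2.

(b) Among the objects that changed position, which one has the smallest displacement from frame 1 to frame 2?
the pink cross

(moved 0.4)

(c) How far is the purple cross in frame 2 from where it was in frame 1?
1.7

The purple cross moved from (10.2, 2.3) to (10.9, 3.8), a distance of √(0.7² + 1.5²) ≈ 1.7.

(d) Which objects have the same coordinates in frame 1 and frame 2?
the brown star, the purple triangle, the cyan circle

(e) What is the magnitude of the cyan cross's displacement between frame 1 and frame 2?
2.0

The cyan cross moved from (10.7, 8.4) to (10.9, 10.4), a distance of √(0.2² + 2.0²) ≈ 2.0.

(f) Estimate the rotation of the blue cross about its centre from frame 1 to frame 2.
38° clockwise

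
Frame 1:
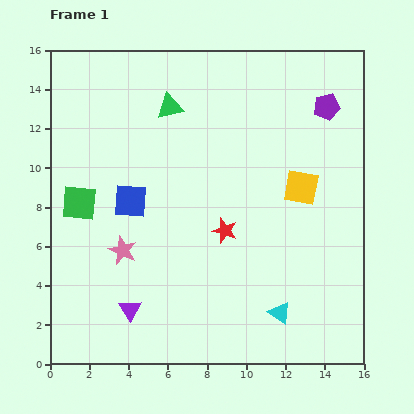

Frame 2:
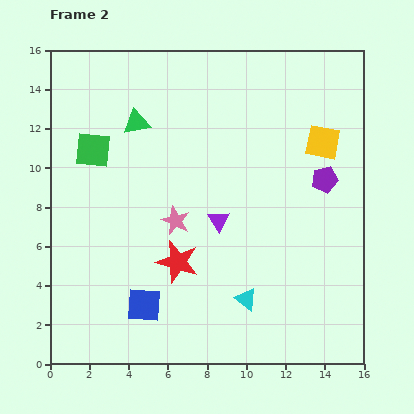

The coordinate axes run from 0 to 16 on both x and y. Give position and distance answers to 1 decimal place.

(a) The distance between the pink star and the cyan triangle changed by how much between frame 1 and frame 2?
-3.2

Distance in frame 1: 8.6. Distance in frame 2: 5.4.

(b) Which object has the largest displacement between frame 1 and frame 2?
the purple triangle

(moved 6.4; next 5.3)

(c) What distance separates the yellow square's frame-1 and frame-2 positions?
2.5

The yellow square moved from (12.8, 9.0) to (13.9, 11.3), a distance of √(1.1² + 2.3²) ≈ 2.5.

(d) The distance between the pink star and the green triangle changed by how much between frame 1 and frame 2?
-2.3

Distance in frame 1: 7.7. Distance in frame 2: 5.4.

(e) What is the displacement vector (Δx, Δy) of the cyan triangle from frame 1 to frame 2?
(-1.7, 0.7)

The cyan triangle was at (11.7, 2.6) in frame 1 and (10.0, 3.3) in frame 2.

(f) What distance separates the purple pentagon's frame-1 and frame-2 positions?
3.7

The purple pentagon moved from (14.1, 13.1) to (14.0, 9.4), a distance of √(0.1² + 3.7²) ≈ 3.7.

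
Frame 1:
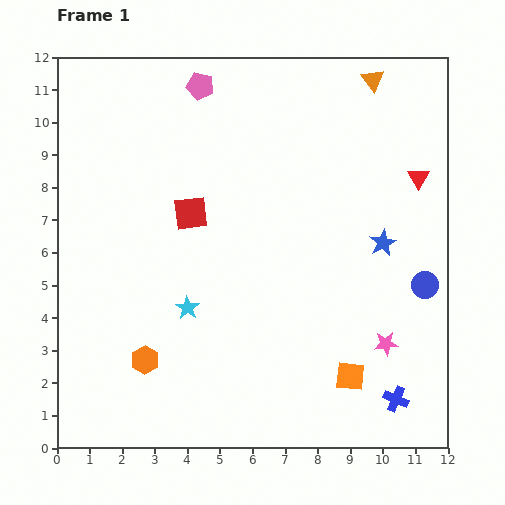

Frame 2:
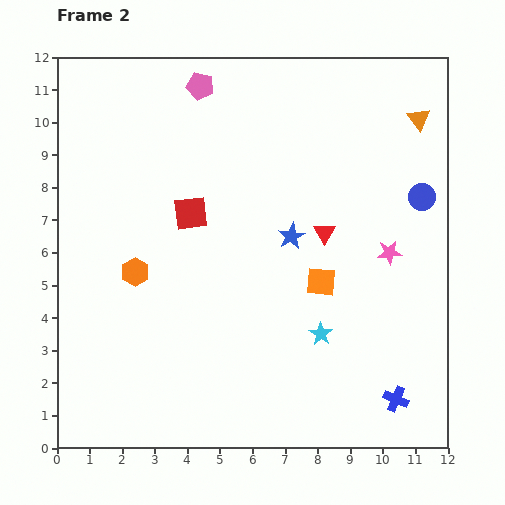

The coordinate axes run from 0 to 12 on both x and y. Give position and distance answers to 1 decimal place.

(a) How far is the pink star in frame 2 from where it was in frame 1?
2.8

The pink star moved from (10.1, 3.2) to (10.2, 6.0), a distance of √(0.1² + 2.8²) ≈ 2.8.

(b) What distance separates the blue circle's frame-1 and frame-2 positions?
2.7

The blue circle moved from (11.3, 5.0) to (11.2, 7.7), a distance of √(0.1² + 2.7²) ≈ 2.7.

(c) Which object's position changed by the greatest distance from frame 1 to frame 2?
the cyan star

(moved 4.2; next 3.4)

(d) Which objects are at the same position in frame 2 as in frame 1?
the blue cross, the pink pentagon, the red square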